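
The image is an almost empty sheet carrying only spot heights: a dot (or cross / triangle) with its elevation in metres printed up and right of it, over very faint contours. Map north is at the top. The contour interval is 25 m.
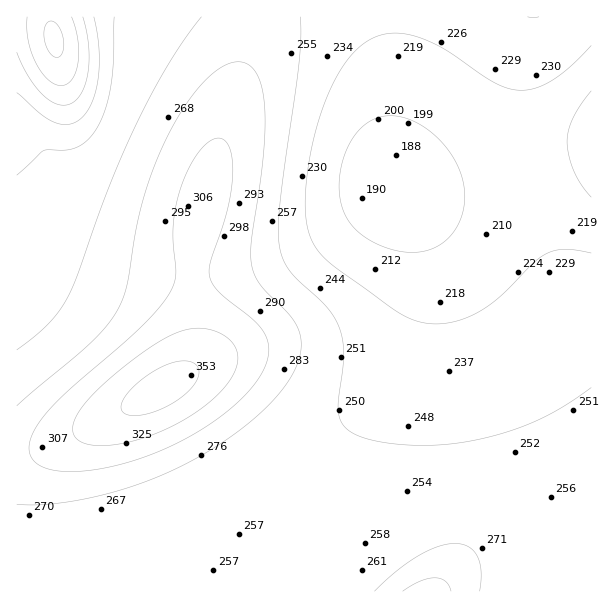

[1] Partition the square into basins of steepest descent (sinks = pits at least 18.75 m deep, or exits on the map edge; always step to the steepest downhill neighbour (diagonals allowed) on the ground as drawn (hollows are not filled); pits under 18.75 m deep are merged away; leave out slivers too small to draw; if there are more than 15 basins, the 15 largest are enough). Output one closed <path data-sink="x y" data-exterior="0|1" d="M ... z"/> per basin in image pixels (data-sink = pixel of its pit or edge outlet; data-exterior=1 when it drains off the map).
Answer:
<path data-sink="395 189" data-exterior="0" d="M530 16l-278 1 0 12-8 34-30 98-20 78-1 58 3 20 0 34-3 11-5 7-12 11-50 29-66 33-19 8-25 3 1 139 575-1 0-256-18-30-20-39-12-30-14-48-16-72 4-35 13-54z"/><path data-sink="54 39" data-exterior="0" d="M251 16l-235 1 1 435 12 0 16-4 81-39 50-29 16-15 4-14 0-34-3-20 1-58 20-78 30-98 8-34z"/><path data-sink="591 141" data-exterior="1" d="M591 16l-61 1-12 49-6 36 0 14 11 54 19 66 12 30 37 68z"/>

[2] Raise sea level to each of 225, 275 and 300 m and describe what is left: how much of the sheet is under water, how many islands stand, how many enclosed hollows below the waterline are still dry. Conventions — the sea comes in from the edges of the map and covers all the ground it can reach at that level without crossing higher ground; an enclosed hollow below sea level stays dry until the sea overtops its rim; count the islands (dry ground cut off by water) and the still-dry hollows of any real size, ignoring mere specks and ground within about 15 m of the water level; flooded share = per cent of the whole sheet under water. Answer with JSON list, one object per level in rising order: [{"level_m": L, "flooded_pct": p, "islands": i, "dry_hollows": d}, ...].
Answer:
[{"level_m": 225, "flooded_pct": 23, "islands": 0, "dry_hollows": 0}, {"level_m": 275, "flooded_pct": 80, "islands": 0, "dry_hollows": 0}, {"level_m": 300, "flooded_pct": 90, "islands": 1, "dry_hollows": 0}]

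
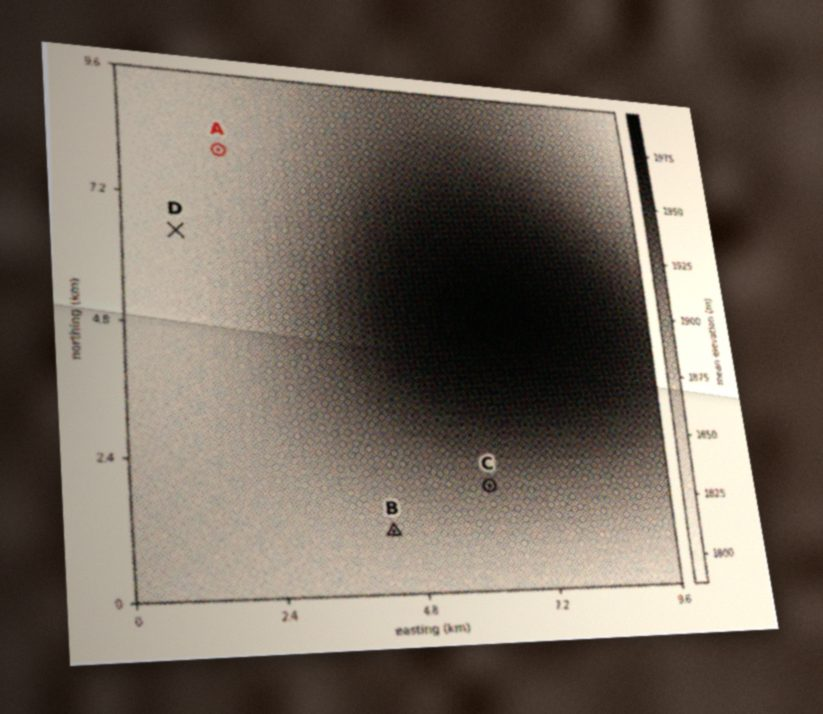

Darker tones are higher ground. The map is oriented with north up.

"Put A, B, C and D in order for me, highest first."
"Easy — C B A D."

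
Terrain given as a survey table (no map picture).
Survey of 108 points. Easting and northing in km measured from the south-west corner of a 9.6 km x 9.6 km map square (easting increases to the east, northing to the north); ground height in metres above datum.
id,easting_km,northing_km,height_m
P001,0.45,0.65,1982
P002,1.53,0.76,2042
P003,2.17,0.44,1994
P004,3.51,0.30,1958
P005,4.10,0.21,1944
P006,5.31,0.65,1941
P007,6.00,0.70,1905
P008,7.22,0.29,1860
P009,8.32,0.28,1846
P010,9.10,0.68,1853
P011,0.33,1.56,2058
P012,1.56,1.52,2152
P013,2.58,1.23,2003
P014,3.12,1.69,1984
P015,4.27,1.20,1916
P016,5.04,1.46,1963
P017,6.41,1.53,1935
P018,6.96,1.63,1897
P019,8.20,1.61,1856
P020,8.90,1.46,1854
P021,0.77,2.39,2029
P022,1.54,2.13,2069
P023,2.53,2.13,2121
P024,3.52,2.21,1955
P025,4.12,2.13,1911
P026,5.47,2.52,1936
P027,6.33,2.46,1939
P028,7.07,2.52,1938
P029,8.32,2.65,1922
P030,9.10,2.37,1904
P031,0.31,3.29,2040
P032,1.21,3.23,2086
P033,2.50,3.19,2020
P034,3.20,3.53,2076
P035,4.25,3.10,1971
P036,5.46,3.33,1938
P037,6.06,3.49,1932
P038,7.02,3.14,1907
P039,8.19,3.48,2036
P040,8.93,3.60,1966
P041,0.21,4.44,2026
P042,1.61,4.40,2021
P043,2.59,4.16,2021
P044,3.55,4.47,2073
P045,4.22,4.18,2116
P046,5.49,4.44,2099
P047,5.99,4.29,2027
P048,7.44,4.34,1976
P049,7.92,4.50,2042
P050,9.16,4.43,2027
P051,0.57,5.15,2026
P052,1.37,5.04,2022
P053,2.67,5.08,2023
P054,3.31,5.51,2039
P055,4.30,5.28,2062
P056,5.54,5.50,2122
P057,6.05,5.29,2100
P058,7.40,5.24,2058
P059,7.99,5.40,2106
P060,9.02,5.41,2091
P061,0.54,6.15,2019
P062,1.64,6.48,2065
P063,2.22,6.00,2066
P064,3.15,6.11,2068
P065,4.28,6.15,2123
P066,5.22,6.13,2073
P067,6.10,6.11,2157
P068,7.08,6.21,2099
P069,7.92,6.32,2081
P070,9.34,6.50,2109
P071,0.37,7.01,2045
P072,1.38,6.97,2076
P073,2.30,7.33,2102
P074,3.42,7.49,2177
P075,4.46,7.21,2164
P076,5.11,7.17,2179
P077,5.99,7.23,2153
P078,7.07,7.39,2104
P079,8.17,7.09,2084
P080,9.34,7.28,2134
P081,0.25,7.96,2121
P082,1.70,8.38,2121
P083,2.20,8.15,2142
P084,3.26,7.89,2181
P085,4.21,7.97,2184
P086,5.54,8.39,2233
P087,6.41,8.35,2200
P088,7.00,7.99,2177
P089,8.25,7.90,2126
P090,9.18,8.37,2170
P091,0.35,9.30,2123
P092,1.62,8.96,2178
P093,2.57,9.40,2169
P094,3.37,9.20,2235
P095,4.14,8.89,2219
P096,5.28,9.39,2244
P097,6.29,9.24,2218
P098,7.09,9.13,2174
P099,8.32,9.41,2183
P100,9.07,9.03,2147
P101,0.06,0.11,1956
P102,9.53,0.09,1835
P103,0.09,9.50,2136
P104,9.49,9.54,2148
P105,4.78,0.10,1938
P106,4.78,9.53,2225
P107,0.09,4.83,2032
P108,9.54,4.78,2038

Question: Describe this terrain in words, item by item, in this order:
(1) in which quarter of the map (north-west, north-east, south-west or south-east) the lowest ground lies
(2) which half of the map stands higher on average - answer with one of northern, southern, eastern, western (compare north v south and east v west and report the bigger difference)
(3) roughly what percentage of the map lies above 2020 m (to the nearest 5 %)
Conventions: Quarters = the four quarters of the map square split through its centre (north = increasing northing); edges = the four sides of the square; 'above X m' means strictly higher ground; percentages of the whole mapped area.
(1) Look to the south-east quarter for the lowest ground.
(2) The northern half stands higher on average than the southern half.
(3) About 65 % of the map lies above 2020 m.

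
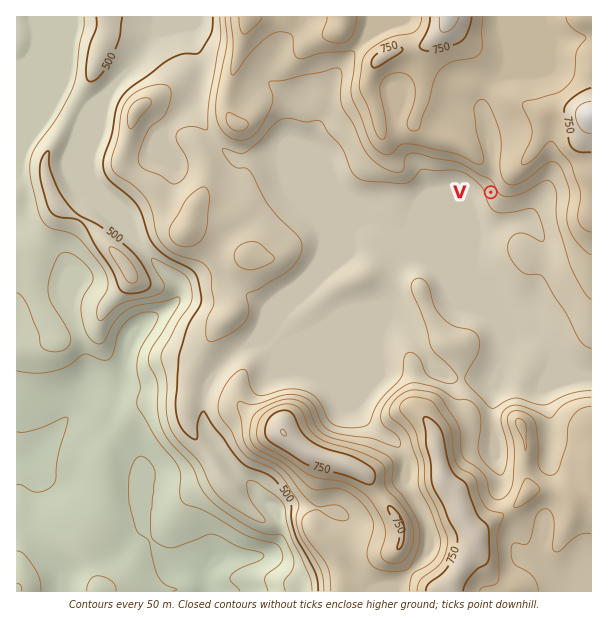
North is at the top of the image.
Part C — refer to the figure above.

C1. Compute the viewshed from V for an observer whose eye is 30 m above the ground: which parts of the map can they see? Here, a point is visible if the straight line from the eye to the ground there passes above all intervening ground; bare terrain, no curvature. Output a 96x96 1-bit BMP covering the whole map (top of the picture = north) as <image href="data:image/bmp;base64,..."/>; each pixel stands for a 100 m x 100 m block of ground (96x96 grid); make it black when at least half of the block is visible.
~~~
<image width="96" height="96" href="data:image/bmp;base64,Qk2+BAAAAAAAAD4AAAAoAAAAYAAAAGAAAAABAAEAAAAAAIAEAAATCwAAEwsAAAIAAAAAAAAA////AAAAAAAAAAAAAAAAAAAAAAAAAAAAAAAAAAAAAAAAAAAAAAAAAAAAAAAAAAAAAAAAAAAAAAAAAAAAAAAAAAAAAAAAAAAAAAAAAAAAAAAAAAAAAAAAAAAAAAAAAAAAAAAAAAAAAAAAAAAAAAAAAAAAAAAAAAAAAAAAAAAMAAAAAAAAAAAAAAAOAAAAAAAAAAAAAAAfAAAAAAAAAAAAAAAfgAAAAAAAAAAAAAAfwAAAAAAAAAAAAAA/4AAAAAAAAAAAAAA/8AwAAAAAAAAAAAA/4D8AAAAAAAAAAAB/wP8AAAAAAAAAAAD/wP4AAAAAAAAAMAH/gH4AAAAAAAAA8AH/gH4AAAAAAAAD8AP/AH4AAAAAAAA/4AP/AH8AAAAAAAD/4APxAH8AAAAAAAH/4APxAH8AAAAAAAP/4APhAH4AAAAAAAf/4AfxAH4AAAAAAA//4AfzAP8AAAAAAB/94A/3//8AAAAAAD/wIA////8AAAAAA//wGD////8AAAAAB//wD/////8AAAAIB//wD/////8AAAAMD//wA/////8AAAAOD//wAfwD/f8AAAAHD//4APAB/f4AAAAHj//8AHAB//wAAAADx//8AGAB//gAAAAB5//+AGAB//gAAAAA////AEAD//gAAAAA////AAAH//gAAAAAf///gAH///wAAAAAP///wAP///4AAAAAH+f/wAP///4AAAAAH/D/4Af///8AAAAAD/A/8Af//H8AAAAAD/gH8Af//H8AAAAAD/wB+A//+H8AAAAAH/8AfA//8H8AAAAAH/+AHA//8H8AAAAAAP/AHh//4P4AAAAAAP/gPz//4P4AAAAAAP//////4P4AAAAAAP//////4P8AAAAAAf//////+f4AAAAAA/////////4AAAAAA/////////4AAAAEA/////////4AAAAPAf////////4AAAAPwf////////4AAAAP//////////4AAAAH//////////4AAAAH////////wP4AAAAH////////gH4AAAAD////////gD8AAAAD////////gB8AAAAB////////wA8AAAAB///4f///wAcAAAAB//+AP///4AMAAAAA//AAP///wAAAAAAA/8AAAf//gAAAAAAB/4AAA//8AAAAAAAB/gAAB//4AAAAACAB5AAAB//gAAAAACADhAAAB/+AAAAAADACDgAAB/gAAAAAABgADgAABjAAAAAAABgADwAABAAAAAAAABgADgAAAAAAAAAAAAAAAAAAAAAAAAAAAAAAAAAAAAAAAAAAAAAAAAAAAAAAAAAAAAAAAAAAAAAAAAAAAAAAAAAAAAAAAAAAAAAAAAAAAAAAAAAAAAAAAAAAAAAAAAAAAAAAAAAAAAAAAAAAAAAAAAAAAAAAAAAAAAAAAAAAAAAAAAAAAAAAAAAAAAAAAAAAAAAAAAAAAAAAAAAAAAAAAAAAAAAAAAAAAAAAAAAAAAAAAAAAAAAAAAAAAAAAAAAAAAAAAAAAAAAAAAAAAAAAAAAAAAAAAAA="/>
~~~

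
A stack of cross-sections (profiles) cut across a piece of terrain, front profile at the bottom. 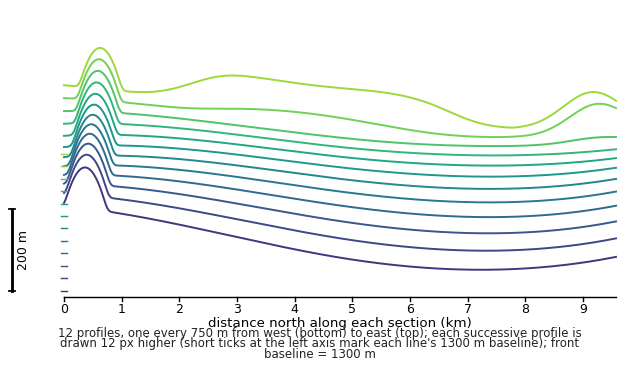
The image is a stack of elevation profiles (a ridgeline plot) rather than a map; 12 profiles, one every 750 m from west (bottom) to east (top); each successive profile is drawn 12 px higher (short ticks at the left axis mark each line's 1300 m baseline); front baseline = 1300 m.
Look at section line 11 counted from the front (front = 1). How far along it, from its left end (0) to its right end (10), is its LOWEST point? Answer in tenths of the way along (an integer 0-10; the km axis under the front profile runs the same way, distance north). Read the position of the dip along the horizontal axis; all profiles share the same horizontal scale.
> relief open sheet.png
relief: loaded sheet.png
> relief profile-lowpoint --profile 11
8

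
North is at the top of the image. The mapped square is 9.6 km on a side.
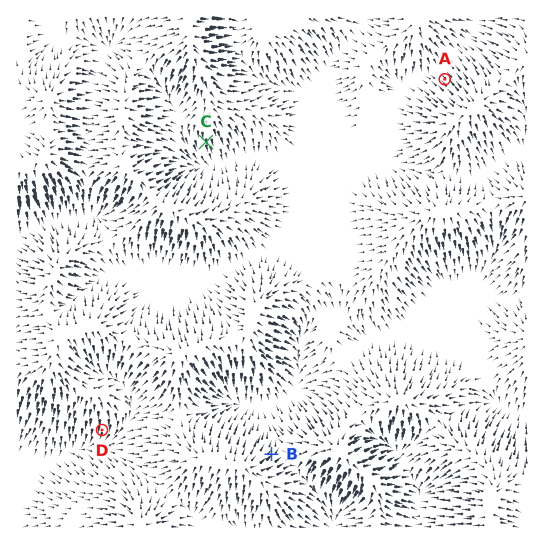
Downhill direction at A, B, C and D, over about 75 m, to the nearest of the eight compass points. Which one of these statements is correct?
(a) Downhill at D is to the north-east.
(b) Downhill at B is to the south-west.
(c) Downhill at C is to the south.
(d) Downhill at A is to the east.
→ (c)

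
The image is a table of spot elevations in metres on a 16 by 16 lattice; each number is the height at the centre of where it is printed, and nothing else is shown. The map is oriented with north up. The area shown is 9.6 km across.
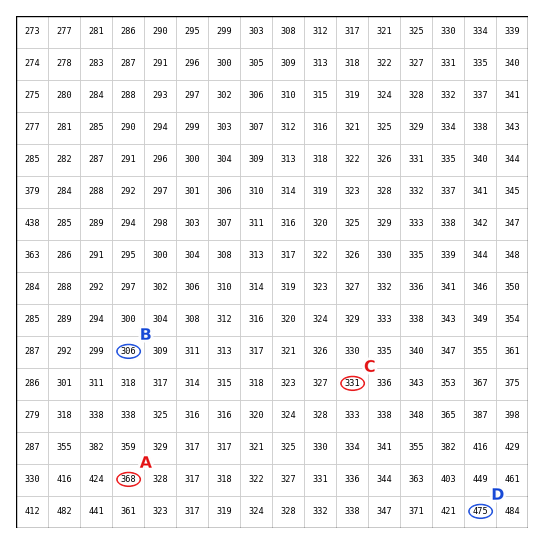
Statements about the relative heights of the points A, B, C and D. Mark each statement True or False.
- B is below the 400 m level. True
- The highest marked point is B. False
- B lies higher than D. False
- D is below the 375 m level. False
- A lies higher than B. True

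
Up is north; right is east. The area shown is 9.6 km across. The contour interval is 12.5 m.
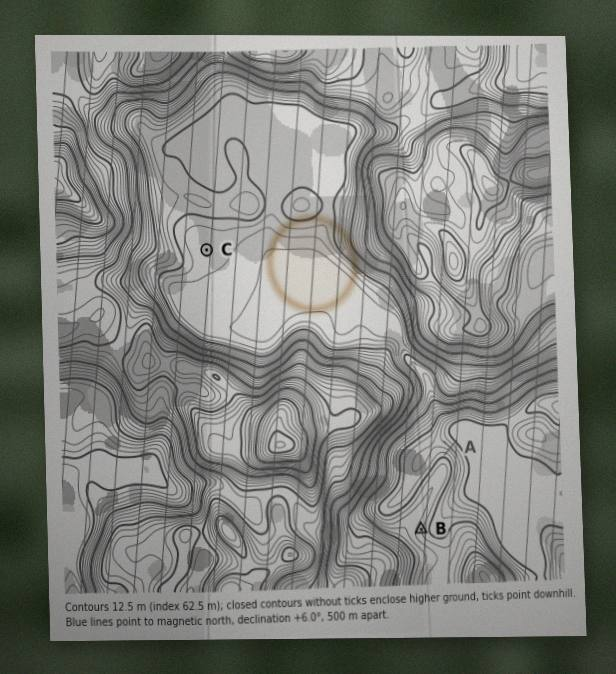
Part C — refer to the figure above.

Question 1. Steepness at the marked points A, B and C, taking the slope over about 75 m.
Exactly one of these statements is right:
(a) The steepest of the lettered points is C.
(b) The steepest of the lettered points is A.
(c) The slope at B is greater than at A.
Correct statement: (b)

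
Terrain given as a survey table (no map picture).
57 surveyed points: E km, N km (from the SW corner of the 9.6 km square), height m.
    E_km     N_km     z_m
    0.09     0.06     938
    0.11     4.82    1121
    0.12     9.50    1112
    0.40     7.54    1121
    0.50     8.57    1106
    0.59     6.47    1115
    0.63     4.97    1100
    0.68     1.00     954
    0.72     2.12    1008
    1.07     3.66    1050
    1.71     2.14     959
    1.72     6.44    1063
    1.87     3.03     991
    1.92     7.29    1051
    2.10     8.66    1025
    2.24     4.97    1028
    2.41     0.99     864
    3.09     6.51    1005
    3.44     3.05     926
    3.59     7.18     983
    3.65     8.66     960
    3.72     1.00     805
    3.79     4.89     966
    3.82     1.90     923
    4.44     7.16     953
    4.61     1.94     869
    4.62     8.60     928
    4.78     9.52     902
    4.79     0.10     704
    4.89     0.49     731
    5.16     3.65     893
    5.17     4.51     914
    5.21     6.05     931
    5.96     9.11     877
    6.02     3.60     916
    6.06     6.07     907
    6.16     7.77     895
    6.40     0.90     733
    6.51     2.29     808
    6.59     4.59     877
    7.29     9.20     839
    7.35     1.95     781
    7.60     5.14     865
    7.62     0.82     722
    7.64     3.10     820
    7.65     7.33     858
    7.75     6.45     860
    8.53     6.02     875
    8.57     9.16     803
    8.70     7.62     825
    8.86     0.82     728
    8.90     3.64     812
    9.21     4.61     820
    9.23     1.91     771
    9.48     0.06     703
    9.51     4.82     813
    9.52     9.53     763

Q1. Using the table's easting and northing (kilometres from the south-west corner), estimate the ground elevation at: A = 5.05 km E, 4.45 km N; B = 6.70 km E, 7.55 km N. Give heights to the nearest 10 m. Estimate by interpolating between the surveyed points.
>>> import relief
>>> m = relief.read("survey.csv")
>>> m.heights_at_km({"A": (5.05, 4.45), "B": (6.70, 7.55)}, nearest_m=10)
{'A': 920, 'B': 880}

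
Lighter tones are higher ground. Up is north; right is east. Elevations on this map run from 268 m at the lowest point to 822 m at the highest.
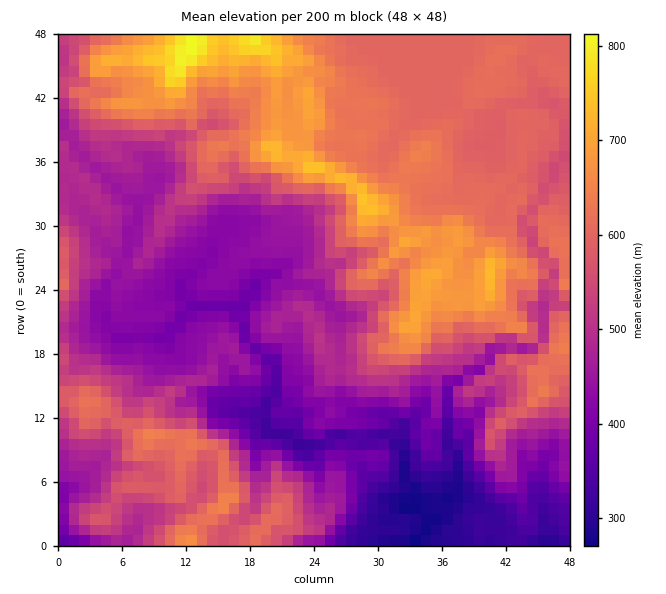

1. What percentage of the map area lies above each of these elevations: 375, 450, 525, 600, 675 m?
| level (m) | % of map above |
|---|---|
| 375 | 90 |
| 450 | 72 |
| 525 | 52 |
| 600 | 32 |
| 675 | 9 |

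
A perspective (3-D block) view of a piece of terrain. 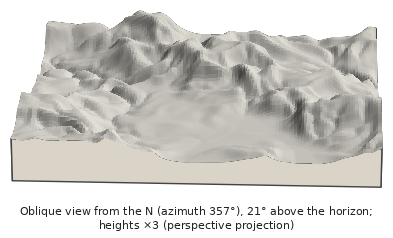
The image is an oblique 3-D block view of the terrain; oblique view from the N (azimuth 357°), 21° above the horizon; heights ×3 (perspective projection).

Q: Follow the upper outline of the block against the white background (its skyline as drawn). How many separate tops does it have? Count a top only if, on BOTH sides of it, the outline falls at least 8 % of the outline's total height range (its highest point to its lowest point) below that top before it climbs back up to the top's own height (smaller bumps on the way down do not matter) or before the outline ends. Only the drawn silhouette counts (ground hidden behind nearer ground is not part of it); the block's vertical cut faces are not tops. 2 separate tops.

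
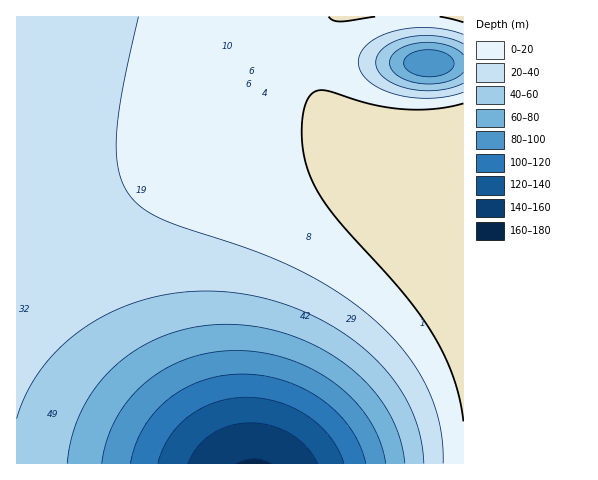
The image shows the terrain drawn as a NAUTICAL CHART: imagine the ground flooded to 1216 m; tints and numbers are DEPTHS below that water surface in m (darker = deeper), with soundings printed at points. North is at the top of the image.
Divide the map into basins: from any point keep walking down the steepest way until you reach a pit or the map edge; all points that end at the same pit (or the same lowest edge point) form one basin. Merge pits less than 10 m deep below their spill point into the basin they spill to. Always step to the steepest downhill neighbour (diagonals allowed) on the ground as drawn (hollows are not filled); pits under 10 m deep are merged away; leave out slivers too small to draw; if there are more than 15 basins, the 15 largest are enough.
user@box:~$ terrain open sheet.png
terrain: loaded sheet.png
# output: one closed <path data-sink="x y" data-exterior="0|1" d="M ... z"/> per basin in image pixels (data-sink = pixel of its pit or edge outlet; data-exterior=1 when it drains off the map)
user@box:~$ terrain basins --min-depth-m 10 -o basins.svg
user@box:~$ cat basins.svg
<path data-sink="255 463" data-exterior="1" d="M330 16l-314 1 1 447 447-1 0-302-61-14-38-13-26-15-17-16-11-19-3-21 6-24z"/><path data-sink="430 63" data-exterior="0" d="M463 16l-131 0-17 20-6 17 0 23 6 16 19 23 31 19 38 13 60 14z"/>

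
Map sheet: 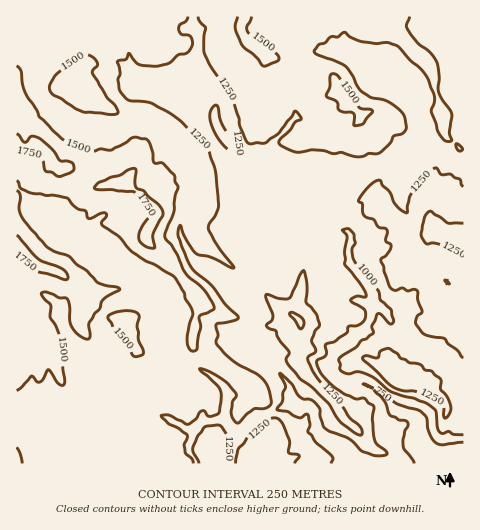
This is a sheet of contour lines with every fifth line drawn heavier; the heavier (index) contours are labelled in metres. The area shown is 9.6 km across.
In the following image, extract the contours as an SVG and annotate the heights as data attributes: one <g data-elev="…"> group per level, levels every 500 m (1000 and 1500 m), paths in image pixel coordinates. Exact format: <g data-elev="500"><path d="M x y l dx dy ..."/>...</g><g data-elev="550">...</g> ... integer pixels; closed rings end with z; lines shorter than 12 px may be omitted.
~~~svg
<g data-elev="1000"><path d="M331 463l2-4-1-3-16-13-8-11 2-7-2-11-9 4-12-7-10-1 5-8 1-9 2-5-5-15 12 11 7 12 5 3 8 1 6 6 2 4 1 8 4 10 24 11 14 13 13 4 11-2-2-3-8-7-2-4-3-21 2-13-10-8-9 1-11-5-9-6-13-13-5-12 1-3 8-5 0-11 9-3 12-8 1-6 12-2 5-7-1-9-14-9 6-4 8 1 2-2-6-12-15-19 0-13 2-14-5-7 3-1 4 0 5 6 1 8-3 7 2 10 24 31 2 9 11 9 3 12-2 3-2 0-9-10-4 0-5 12 1 6 0 2-6 5-5 1-6 7-17 11 1 12 8 4 9-2 10 2 8 4 16 14 35 11 10 8 1 16 3 5 4 1 4-2 5 3 10 1"/></g><g data-elev="1500"><path d="M22 463l-2-10-3-6"/><path d="M17 390l4-2 11-12 6 6 3-1 7-11 11 14 3 1 3-2-6-48-3-9-6-8 1-13-7-6-3-6 6-1 12 6 8 0 3 8 0 14 1 6 7 9 10 4 2-3-1-13 6-10 4-4 3-8 5-4 13-7-3-3-19-4-11-12-10-6-8-9-15-5-8-5-24-29-3-8 1-14-3-4"/><path d="M134 356l7-1 3-2-6-14-1-13 2-11-3-3-9-1-10 1-7 3-2 1 0 3 6 11 6 8 9 6z"/><path d="M299 328l2 1 3-3-1-7-9-6-4 0 0 2 5 5z"/><path d="M448 284l1 0-4-4z"/><path d="M17 181l2 1 1 6 9 5 17 2 8 0 14 3 9 11 8 2 4 8 12-6 4 0 1 3-4 6 0 3 16 11 15 16 41 25 10 15 1 7 7 12 1 4-6 20 0 8 3 7 3 1 3-1 5-23-2-11 15-7 0-2-10-17-18-17-9-18-12-18 0-5 9-21 1-15 3-8-3-7-1-6-12-12-8-1-3-16-5-7-13-2-22 13-10-1-7 2-26-7-29-27-2-7-12-18-3-8-1-13-4-5"/><path d="M354 125l9-1 10-13-3-2-11-1-3-7-8-7-9-17-4-3-3 0-2 3 0 11-4 8 11 6 3 9 14 2 1 4z"/><path d="M103 113l10 2 5-3-3-7-8-8-14-23 0-4 4-4-1-5-6-5-7-1-27 20-6 9 0 6 3 5 24 14 7 3z"/><path d="M237 17l-2 12 8 18 11 8 9 11 3 0 12-5 1-4-2-3-29-22-1-5 4-10"/></g>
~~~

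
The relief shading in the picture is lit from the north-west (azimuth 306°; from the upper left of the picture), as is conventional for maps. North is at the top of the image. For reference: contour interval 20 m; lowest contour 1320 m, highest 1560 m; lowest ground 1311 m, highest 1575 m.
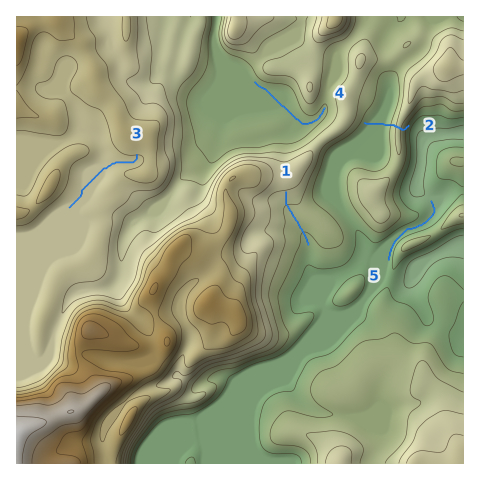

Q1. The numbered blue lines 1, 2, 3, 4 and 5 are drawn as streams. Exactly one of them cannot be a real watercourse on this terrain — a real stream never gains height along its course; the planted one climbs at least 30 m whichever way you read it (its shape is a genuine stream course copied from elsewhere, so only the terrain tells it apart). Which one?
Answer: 2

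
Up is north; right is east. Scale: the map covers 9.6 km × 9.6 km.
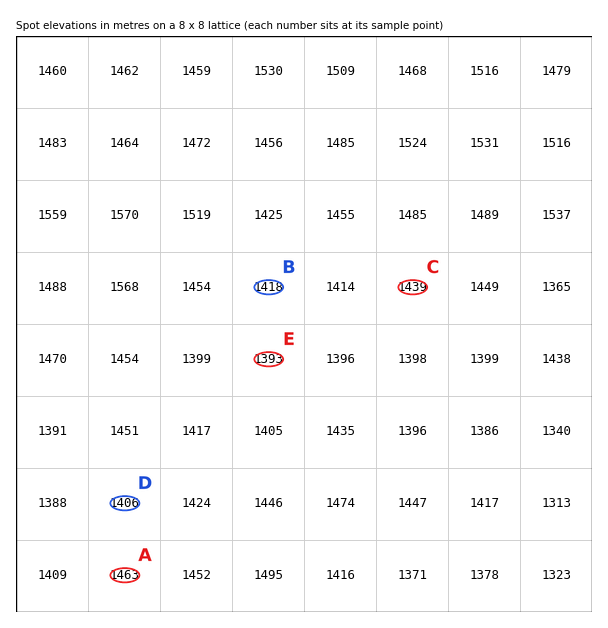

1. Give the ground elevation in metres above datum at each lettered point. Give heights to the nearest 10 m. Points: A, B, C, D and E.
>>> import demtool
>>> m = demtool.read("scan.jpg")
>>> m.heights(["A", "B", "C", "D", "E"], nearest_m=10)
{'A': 1460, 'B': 1420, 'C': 1440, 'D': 1410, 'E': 1390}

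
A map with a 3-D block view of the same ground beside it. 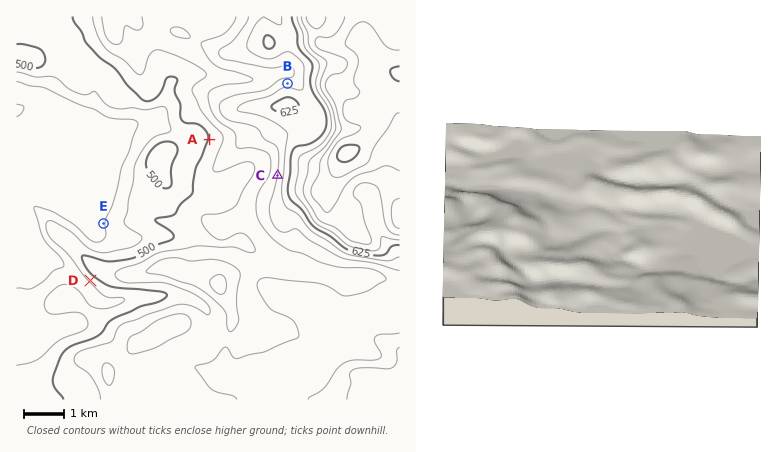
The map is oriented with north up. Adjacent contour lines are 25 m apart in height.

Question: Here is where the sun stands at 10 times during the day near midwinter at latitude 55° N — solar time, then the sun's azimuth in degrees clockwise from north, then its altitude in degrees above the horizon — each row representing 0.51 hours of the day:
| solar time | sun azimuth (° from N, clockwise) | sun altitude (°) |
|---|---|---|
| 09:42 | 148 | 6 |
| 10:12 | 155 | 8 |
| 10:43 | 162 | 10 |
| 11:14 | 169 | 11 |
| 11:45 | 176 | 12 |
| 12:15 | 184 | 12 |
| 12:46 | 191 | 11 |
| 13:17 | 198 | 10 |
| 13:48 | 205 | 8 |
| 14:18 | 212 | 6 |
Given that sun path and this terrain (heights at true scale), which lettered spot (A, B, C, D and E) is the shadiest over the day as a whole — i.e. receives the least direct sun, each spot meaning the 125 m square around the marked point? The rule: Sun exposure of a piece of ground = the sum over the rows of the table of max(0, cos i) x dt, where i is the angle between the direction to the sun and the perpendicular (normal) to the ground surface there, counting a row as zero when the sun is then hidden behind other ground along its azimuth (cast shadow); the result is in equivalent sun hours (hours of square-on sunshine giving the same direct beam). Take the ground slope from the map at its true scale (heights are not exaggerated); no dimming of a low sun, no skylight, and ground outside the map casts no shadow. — B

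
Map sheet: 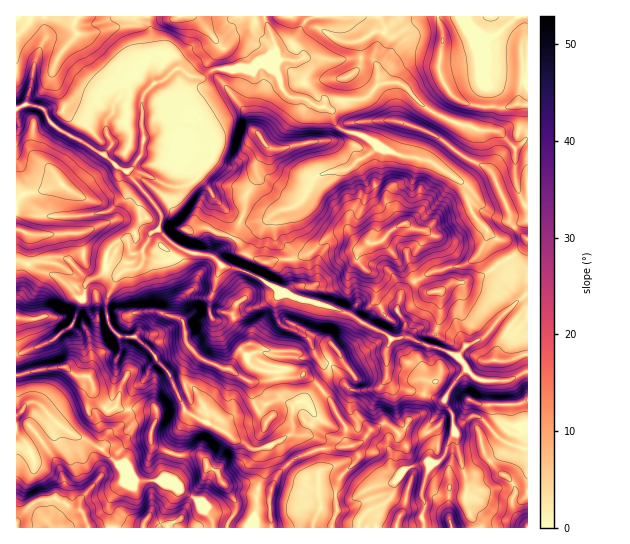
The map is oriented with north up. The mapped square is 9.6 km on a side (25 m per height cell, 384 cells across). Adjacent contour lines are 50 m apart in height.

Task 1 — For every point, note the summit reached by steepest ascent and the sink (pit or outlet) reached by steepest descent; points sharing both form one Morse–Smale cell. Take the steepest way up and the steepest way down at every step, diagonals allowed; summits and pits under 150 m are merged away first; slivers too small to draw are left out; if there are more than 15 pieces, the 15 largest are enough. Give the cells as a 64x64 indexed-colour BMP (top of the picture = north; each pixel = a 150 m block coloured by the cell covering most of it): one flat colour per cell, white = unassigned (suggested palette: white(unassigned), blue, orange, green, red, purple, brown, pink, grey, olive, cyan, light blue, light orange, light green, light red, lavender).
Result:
<image width="64" height="64" href="data:image/bmp;base64,Qk12CAAAAAAAAHYAAAAoAAAAQAAAAEAAAAABAAQAAAAAAAAIAAATCwAAEwsAABAAAAAAAAAA////ALR3HwAOf/8ALKAsACgn1gC9Z5QAS1aMAMJ34wB/f38AIr28AM++FwDox64AeLv/AIrfmACWmP8A1bDFAMzMzMzHd3d33Xd3d3YREREREREREREREREbu7u4iIiIfMzMzHd3d3d3d3d3ZmERERERERERERERERu7u7iIiIh3zMzHd3d3d3d3d3ZmYRERERERERERERERG7u7uIiIiHd3x3d3d3d3d3d3dmZhEREREREREREREREbu7uIiIiId3d3d3d3d3d3d3ZmZmERERERERERERERERu7u4iIiIh3d3d3d3d3d3d2ZmZmERERERERERERERERG7u7iIiIiHd3d3d3d3dmZmZmZmEREREREREREREREREbu7uIiIiId3d3d3d3dmZmZmZmERERERERERERERERERG7u4iIiIh3d3d3d3dmZmZmZmYRERERERERERERERERERu7iIiIiHd3d3d3dmZmZmEREREREREREREREREREREREbiIiIiId3d3d3dmZmZhERERERERERERERERERERERERuIiIiIhmZ3d3ZmZmZmEREREREREREREREREREREREREYiIiIiGZmd2ZmZmZmYRERERERERERERERERERERERERiIiIiIZmZmZmZmZmZhERERERERERERERERERERERERGIiIiIhmZmZmZmZmZmERERERERERERERERERERERERGIiIiIiGZmZmZmYREREREREREREREREREREREREREREYiIiIiIZmZmZmYRERERERERERERERERERERERERERERiIiIiIhmZmZmZhERERERERERERERERERERERERERERGIiIiIiGZmZmZhERERERERERERERERERERERERERERERiIIiKIEWZmYREREREREREREREREREREREREREREREREYIiIiIRERERERERERERERERERERERERERERERERERERIiIiIhERERERERERERERERERERERERERERERERERERIiIiIiqhERERERERERERERERERERERERERERERERESIiIiIiKqqqERERERERERERERERERERERERERERERIiIiIiIiIqqqqhERERERERERERERERERERERERERIiIiIiIiIiIiqqqqoRERERERERERERERERERERERESIiIiIiIiIiIiKqqqqhEREREREREREREREREREREREiIiIiIiIiIiIiIqqqqqoRERERERERERERERERERERIiIiIiIiIiIiIiIiqqqqqhERERERERERERERERERIiIiIiIiIiIiIiIiIiKqqqqhEREREREREREREREREiIiIiIiIiIiIiIiIiIiIqqqqhEREREREREREREREREiIiIiIiIiIiIiIiIiIiIiqqqhERERERERERERERERIiIiIiIiIiIiIiIiIiIiIiKqEREREREREREREREREiIiIiIiIiIiIiIiIiIiIiIiIhERERERERERERERERIiIiIiIiIiIiIiIiIiIiIiIiIiEREREREREREREREiIiIiIiIiIiIiIiIiIiIiIiIiIiIRERERERERERERIiIiIiIiIiIiIiIiIiIiIiIiIiIiIhERERERERERERIiIiIiIiIiIiIiIiIiIiIiIiIiIiIiERERERERERERIiIiIiIiIiIiIiIiIiIiIiIiIiIiIiIREREREREREREiIiIiIiMyIiIiIiIiIiIiIiIiIiIiIhERERERERERESIiIiIjMzMyIiIiIiIiIiIiIiIiIiIiERERERERERESIiIiIjMzMzMyIiIiIiIiIiIiIiIiIiIRERERERERESIiIiIjMzMzMzMiIiIiIiIiIiIiIiIiIhERERERERERIiIiIjMzMzMzMzIiIiIiIiIiIiIiIiIiERERERERERIiMzMjMzMzMzMzMiIiIiIiIiIiIiIiIiIRERERERERIzMzMzMzMzMzMzMzMiIiIiIiIiIiIiIiIhERERERERETMzMzMzMzMzMzMzMzMyIiIiIiIiIiIiIiEREREREREREzMzMzMzMzMzMzMzMzMyIiIiIiIiIiIiIREREREUQRETMzMzMzMzMzMzMzMzMzMiIiIiIiIiIiIhERERFERBERMzMzMzMzMzMzMzMzMzMiIiIiIiIiIiVVERERRERBEREzMzMzMzMzMzMzMzMzIiIiIiIiIiIiVVURERREREERETMzMzMzMzMzMzMzMyIiIiIiIiIiVVVVVRERRERERBERMzMzMzMzMzMzMzMzIiIiIiIiJVVVVVVVERREREREEREzMzMzMzMzMzMzMzIiIiIiIiVVVVVVVVVERERERERBETMzMzMzMzMzMzOZmSIiIiIiVVVVVVVVVUREREREREREMzMzMzMzMzMzmZmZmZmSIiVVVVVVVVVVRERERERERERDMzMzMzMzMzmZmZmZmZUiVVVVVVVVVVVERERERERERERDM0QzMzMzOZmZmZmZlVVVVVVVVVVVVUREREREREREREREREREQzOZmZmZmZmVVVVVVVVVVVVVRERERERERERERERERERESZmZmZmZmZVVVVVVVVVVVVVEREREREREREREREREREREmZmZmZmZlVVVVVVVVVVVVURERERERERERERERERERESZmZmZmZmVVVVVVVVVVVVVRERERERERERERERERERERJmZmZmZmZlVVVVVVVVVVVVEREREREREREREREREREREmZmZmZmZmVVVVVVVVVVVVUREREREREREREREREREREmZmZmZmZmZVVVVVVVVVVVV"/>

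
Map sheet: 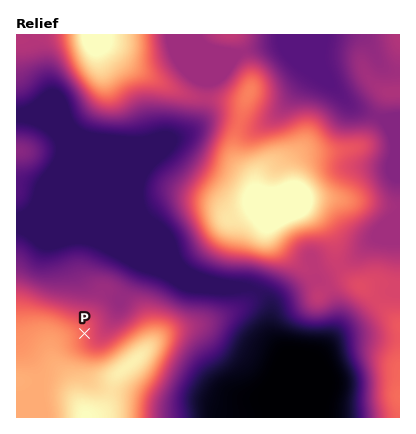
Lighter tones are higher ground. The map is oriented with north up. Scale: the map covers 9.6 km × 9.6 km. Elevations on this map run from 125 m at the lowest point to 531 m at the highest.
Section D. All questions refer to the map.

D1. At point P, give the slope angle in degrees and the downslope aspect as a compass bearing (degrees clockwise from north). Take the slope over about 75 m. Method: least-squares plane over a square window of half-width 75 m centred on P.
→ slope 6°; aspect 83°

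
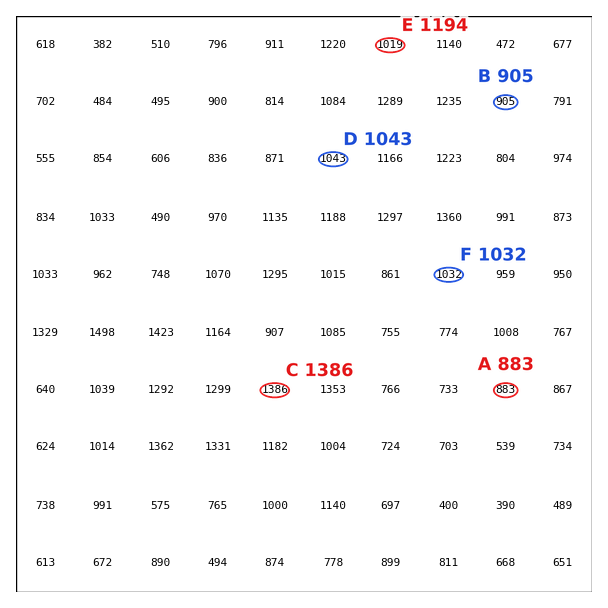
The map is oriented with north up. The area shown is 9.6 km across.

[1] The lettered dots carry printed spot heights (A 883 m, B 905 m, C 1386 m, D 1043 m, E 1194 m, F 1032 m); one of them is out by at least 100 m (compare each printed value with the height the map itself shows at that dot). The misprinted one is E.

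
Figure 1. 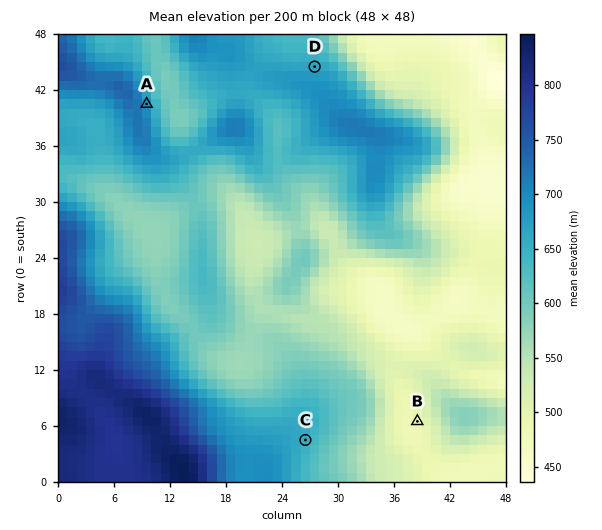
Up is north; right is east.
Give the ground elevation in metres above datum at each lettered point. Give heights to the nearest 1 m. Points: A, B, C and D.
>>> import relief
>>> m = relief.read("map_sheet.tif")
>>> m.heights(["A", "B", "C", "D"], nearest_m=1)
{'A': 689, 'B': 487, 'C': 653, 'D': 667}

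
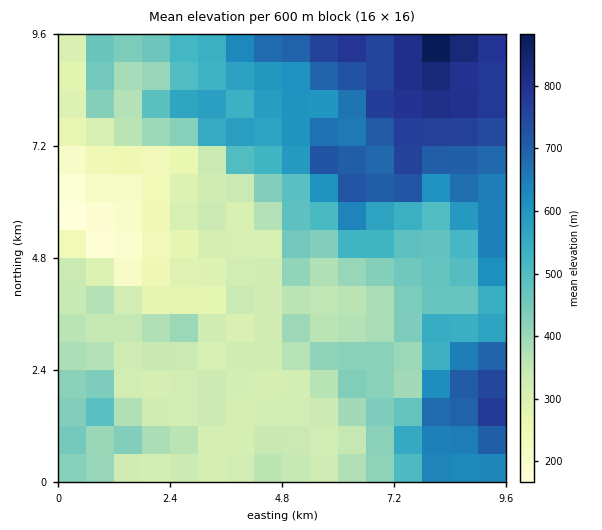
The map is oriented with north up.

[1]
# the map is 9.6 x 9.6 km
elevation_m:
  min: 150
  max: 910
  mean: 470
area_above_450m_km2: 42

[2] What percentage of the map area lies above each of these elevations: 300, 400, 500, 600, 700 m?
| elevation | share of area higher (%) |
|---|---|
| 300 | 87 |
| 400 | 54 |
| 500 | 37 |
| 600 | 25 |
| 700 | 14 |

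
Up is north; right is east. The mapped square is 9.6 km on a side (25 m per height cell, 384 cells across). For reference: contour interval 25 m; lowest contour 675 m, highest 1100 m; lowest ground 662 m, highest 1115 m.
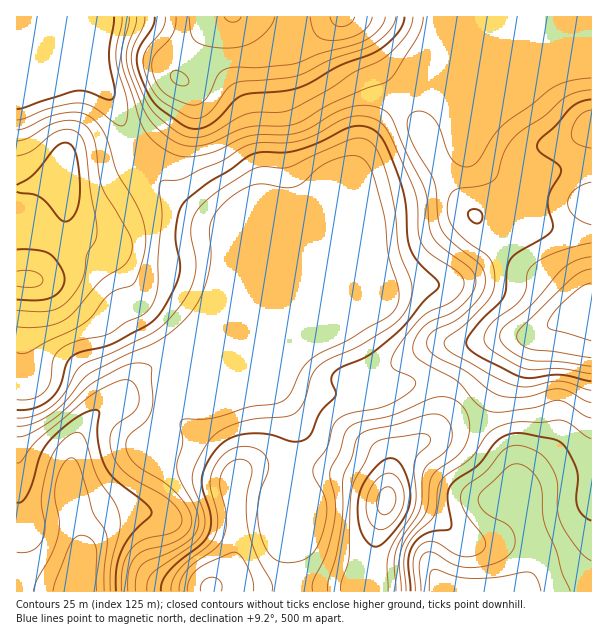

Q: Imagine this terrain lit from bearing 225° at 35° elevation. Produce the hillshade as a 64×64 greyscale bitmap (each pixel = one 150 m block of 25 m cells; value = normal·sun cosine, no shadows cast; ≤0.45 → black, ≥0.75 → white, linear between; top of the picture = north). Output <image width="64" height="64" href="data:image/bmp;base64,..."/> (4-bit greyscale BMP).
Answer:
<image width="64" height="64" href="data:image/bmp;base64,Qk12CAAAAAAAAHYAAAAoAAAAQAAAAEAAAAABAAQAAAAAAAAIAAATCwAAEwsAABAAAAAAAAAAAAAAABEREQAiIiIAMzMzAERERABVVVUAZmZmAHd3dwCIiIgAmZmZAKqqqgC7u7sAzMzMAN3d3QDu7u4A////AGZVVmebzLqYmZh2VVQzRWZ4mYdmQQABVmd3d3ZniIiIZlVVZ5vMuYeIiGVVRDNFVniIh3ZAAAFXiZiId3iIiIh2ZVVnm7uoZmZmVERDIjRFZ4iHdkAAA3q7qZiHeIiIiHdlRWeauoZUREREREMhI0VniIh3QQAFm7uYh3d3iJmIh2VEZ5qpdUMzM0RVQxEkVWeJmYdSADe8uYZmZmaJmYh3ZERomql1QzNEVndTEkZmZ5mZmXQSWKuXVUVVVomZmHZURWiamHZERGeJmGMTVmZ3mqqqhjNYmXVDNEVXiamYZUM1aJmYdlVWiru5YyNmZmeaq7qXQ0Z2UyI0RWeJqYhlMzVomZiHd3m83cljJGZmZ5u7u5dCI0QyIzRVZ4mZiGUzNWiJmIiIm83tyWM0ZmZoq7u6hjEBIiIzRWZniZiIZTNFeJmZmaq83d25ZDRmZnm7uql1EAASM0VmZmeJmIdlM0V5mqqru7zMy6hkRWZmirupmGMAACNFZmZmaJmYh1QzRomqu7u6qqqql2REVmeZqpiHUgACRWd3ZmZ5mZiHVDNGiau7uqmZiZmHVERVZ4iIh3ZTECRnd3ZmZ4mZmIhVRFaKu7upiHd4iHZDM0Vmd3d4h1QjRnd3ZlVomZmYiGVEVoq7qph3d3d3ZTMjRVZmeIiHZERWZmZVVniamZmIdmVniqqph3Z3d3dkMzNEVWeIiHZURVZVVFVWiaqZmZmIdmeJqYdmZnd3ZlQzM0RVZ4iHVDNEVURERWeJqpmZmamHd4mYdmZnd2ZlREMzNEZ3h2UzIzREQzNGeJmpmJmqqpd2eIdlVnd3ZURERDM0Vnd2VDIzNERDNFeImZmImqqqh2Znd2ZniHZUREREMzRXd2VUREREREM0aJmZmYiaupiGVVZ3d4mYdURFVVVERWd3dmZVVVVVREaJmZmZiau7h2VERneImZhkRWZmZVVWeIh3d3d3ZmZmaJqqqqmavMx2ZDNGeIiZl1VmZmZmZmd4iHd3d3d3iIiau7q7uqvN3GZUM1Z4iJmGZmZmZmZmZ3d3ZmZneIiZqrvLu8y7u83cdlRFZ4iIiIdmZmZmZmZmdmVURVZ3iaq7vMu8zMu7zMt3ZmZ4mYiIh3ZmZmZmZmZmVUREVWeJqru7u7vMuqqqqnd3d4mZiIiHd2ZmZmZmZmZlRERVVniZmYmZqrqpmZmYiIiIiIiHiId3ZmZmZmZmZmZVVVVVZ3dmZniJiIiIiIeIiIh3d3d4d2ZmZmZmZmZmZmZlVUVmZkRFZ3dmZ3d3d5mZh2ZmZnd2ZmZmZmZmZmZmZmZVVWdlQ0VmZVVWZ3d3qpmHZmZnd2VVVVZmZmZmZmZmZmZneHVERWZmVWZmZneqmHZVZmd3VEVVVWZmZmZmZmZmZniZhlVWZ3d3dmZmZpmHZVVmd3ZURVREVmZmZmZmZmZmeZmHZneImYh3dmZmd2VERVZ3dURFRERWZmZmZmZmZmaJqpiImaqqmId2ZlVVRDNFZndlRERENFZmZmZmZmZmZ4qqqZmru7qYd2ZlVERDNEVndlREREM0RWZmZmZmZmZnmqqqq7zMuYdmZlVERERFVWZlRDREMzRFZmZmZmZmZmeau6q7zMuodlVVVENVVVZmZlRDM0MzNEVmZmZmZmZmZ5qrq7vMuodlVVVVRFVmZmZlVDMzMzNEVVZmZmZmZmZnmqqqu8uodlVmZmZmZmd3ZVVDMzNDNEVVVmZmZmZmZmiaqqq7updlVmZ3eIh3eIdlRDMzREREVVVmZmZmZmZmeKqqqrupdlVWd4iZmXeIh1QzMzRERFVmZmZmZ3dmZmZ5qqqqupdlVVZ3iZmYd4iHUyIzRERFZmZmZ3eIh3ZmZnmqqqupdlRFVneIiHd3iIZCIjNERVZ3Z3d3iZmHdmZniaqru6hlRFVmd3d3ZWZ4djESNERVZ3d3d3eJmYdmZmeZqrvLp1RFVmd3d3ZVVnd1MRI0RVZ4d3d3d4iYh2Z3eJqrzMuWVFZnd3d3dmZVZ2UhEjRFZ4iIiId3iJiHd3iJmrvMynVEVnd3eIiHd0VmZCESNFZ4mqmZh3eJmZiIiIiavNy5ZUVnd3d4iIiIRWZUIRI0V5qruqmIiJqqqZiIiJrN3KdURWd3d3d3iJk0VUMRESRoq7zLqYiJq7upmIiJq83LlkRWZndmZmd4iTREMhABJHm8zMuYd4mqqpmIeImrzLl1RFZmZmZVVniIMzMhAAEli83dy5dneJmZiHd4iau7qGRFZmZmZVVWd3ZEMiERATat7t3KhmZ3iIiHd3iZqqmGVEZmZmZmVWZmVERDMyISWM7/3Ll2VWeIiId3eImZmHZVZmZmZmZmZmVDZVREMzR77/7Ll2VWeJmYiHd3d4iHZmZmZmZmZmZmVDJmZlVERp3//bh2VVaJmZmYh3d3d3ZmZmZmZmZmZmZUM2ZmZlVnvv/rh1VVZ4mZmZiHd3d3dmZmZmZmZmZmZlVUZmZmZmjO/sl2VVZ4iYiIiIeIiIh2ZmZmZmZmZmZmZmZmZmZmeb3bl2Zmd4iIh3h3eImZmHZmZmZmZmZmZmZmZmZmZmZ4q7mGZneIiId3d3d4mqmYdmVmZmZmZmZmZmZmZmZmZmiqqHZ3iIiIh3ZmZ4mamYdmVVVmZmZmZmZmZmZmZmZmZ5qpiIiYiIh3ZmZniZmHZlVERWZmZmZmZmZmZ2ZmZmZnmqqZmZmIh3ZmZmeJmYZlVDM0ZmZmZmZmZmZ3"/>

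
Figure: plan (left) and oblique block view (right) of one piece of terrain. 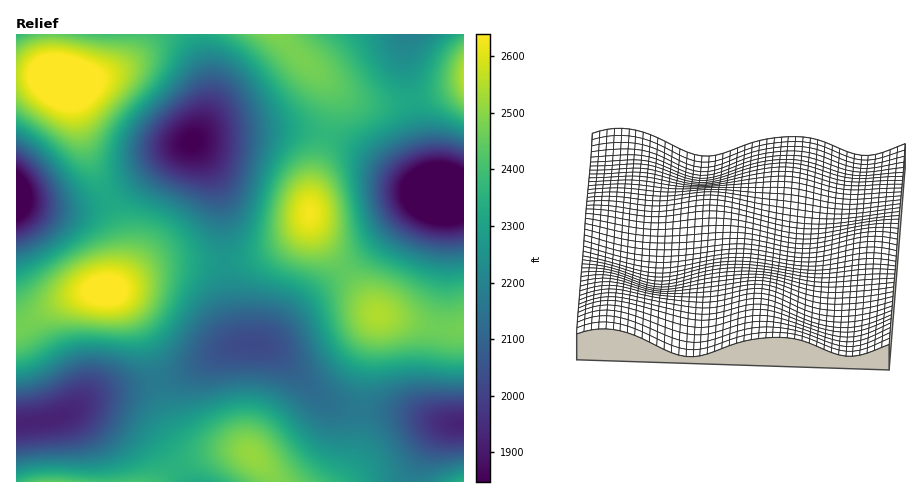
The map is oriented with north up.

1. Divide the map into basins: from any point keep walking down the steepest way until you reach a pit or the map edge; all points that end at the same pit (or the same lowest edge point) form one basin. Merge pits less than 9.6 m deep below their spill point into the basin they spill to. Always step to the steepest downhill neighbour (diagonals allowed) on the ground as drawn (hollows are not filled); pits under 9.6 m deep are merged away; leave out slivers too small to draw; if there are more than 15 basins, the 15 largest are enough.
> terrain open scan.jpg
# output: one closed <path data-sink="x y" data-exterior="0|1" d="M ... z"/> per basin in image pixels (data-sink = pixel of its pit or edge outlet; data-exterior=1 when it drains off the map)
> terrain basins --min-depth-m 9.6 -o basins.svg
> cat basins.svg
<path data-sink="192 142" data-exterior="0" d="M278 34l-145 0-3 16-6 10-7 8-26 12-11 2-16-1 6 6 3 8 11 47 7 21 24 51 6 19 0 31-3 12-8 14 9-3 19-11 27-12 64-1 31-7 28-16 18-18 4-8 5-41 16-57 1-22-4-10z"/><path data-sink="253 344" data-exterior="0" d="M309 215l-5 11-11 11-15 11-18 8-31 7-64 1-27 12-19 11-11 3 9 4 10 10 16 29 22 77 13 25 9 9 13 5 36 0 12 3 20 19 5 11 67 0 8-11 10-25 6-72 6-30 8-27-12-19-42-53-12-20z"/><path data-sink="441 193" data-exterior="0" d="M326 80l-2 0 8 14 0 15-21 83-1 26 6 14 62 83 66 14 19-1 1-242-59 16-38 1-23-8z"/><path data-sink="53 418" data-exterior="0" d="M110 291l-21 1-19 6-54 29 1 155 144 0 15-13 14-8 25-8 22-3-37-1-13-5-9-9-13-25-22-77-16-29-10-10z"/><path data-sink="17 196" data-exterior="1" d="M48 76l-32 1 1 250 53-29 19-6 20-2 9-14 4-19 0-18-3-15-28-61-20-74-5-7z"/><path data-sink="463 423" data-exterior="1" d="M382 315l-4 0-2 3-9 36-6 39-4 59-9 19-8 10 123 1 1-153-20 0z"/><path data-sink="412 35" data-exterior="1" d="M463 34l-185 1 28 28 38 32 23 8 31 0 33-7 33-11z"/><path data-sink="17 35" data-exterior="1" d="M52 34l-36 1 1 41 41 2-5-11z"/>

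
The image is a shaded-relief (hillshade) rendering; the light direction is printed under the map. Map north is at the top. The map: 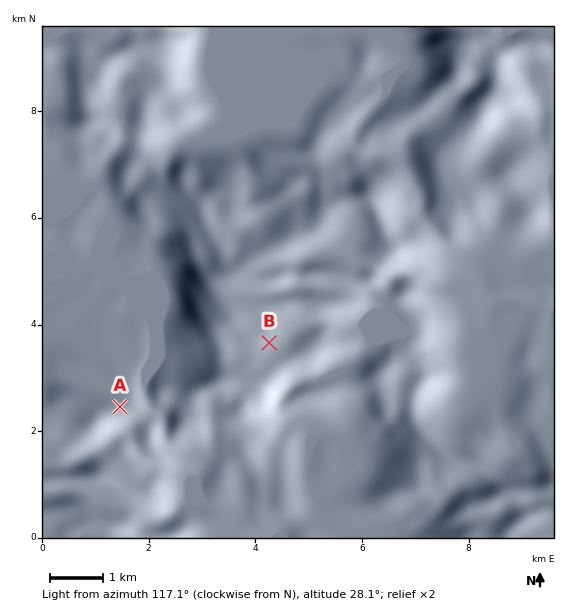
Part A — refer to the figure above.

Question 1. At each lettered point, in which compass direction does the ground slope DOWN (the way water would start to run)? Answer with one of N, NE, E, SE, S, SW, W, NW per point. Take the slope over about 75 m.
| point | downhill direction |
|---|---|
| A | NE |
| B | SE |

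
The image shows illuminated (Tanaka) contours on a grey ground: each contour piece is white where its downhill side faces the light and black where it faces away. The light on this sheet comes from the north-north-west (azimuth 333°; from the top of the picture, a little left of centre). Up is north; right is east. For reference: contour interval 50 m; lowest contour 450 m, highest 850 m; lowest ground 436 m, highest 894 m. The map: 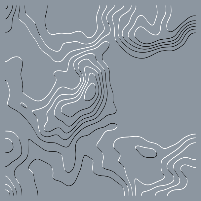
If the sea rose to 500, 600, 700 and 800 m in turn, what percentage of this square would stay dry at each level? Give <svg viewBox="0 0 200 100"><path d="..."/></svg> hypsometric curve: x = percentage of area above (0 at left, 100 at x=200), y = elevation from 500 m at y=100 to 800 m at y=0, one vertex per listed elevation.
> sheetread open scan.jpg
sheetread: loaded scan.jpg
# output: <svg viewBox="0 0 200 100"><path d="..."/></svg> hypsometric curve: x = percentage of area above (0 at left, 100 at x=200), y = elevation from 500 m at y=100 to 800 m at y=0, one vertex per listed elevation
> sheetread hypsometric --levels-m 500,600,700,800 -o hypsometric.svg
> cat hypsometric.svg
<svg viewBox="0 0 200 100"><path d="M174 100l-94-33-46-34-22-33"/></svg>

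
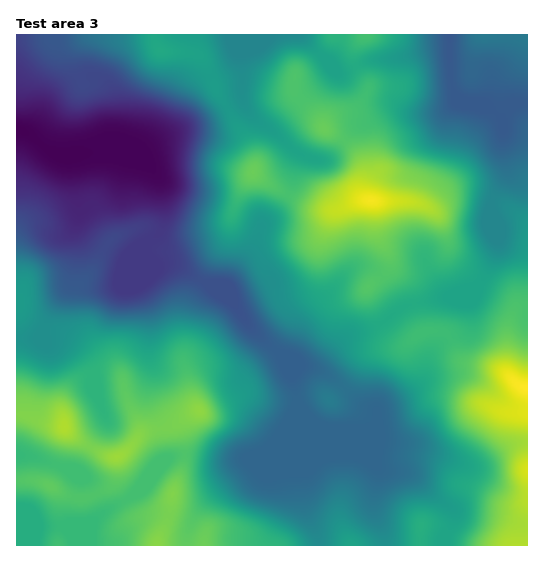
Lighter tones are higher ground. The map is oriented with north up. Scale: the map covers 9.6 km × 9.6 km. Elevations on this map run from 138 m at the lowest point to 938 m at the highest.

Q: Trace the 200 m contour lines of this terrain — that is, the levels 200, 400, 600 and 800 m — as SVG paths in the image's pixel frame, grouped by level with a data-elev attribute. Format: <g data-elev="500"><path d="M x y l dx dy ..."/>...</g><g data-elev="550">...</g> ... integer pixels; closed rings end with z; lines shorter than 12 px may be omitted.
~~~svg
<g data-elev="200"><path d="M17 104l26-1 6 2 13 12 9 3 11-1 20-6 12-1 35 3 17 6 9 6 3 5-1 29 3 24-5 10-10 7-8 1-19-3-17 3-7-3-11-9-6-3-7 0-17 3-11-2-15-7-22-14-8-2"/></g><g data-elev="400"><path d="M527 127l-4 12-5 6-9 7-8 2-8-6-8-15-4-5-16-8-18-3-4-2-2-6 0-18-5-56"/><path d="M75 35l1 6 5 5 37 15 24 20 48 21 7 5 6 6 4 8 2 10-9 32 3 29-8 25-2 11 1 8 5 19 4 7 6 5 21 4 8 4 6 8 14 30 12 17 11 11 17 7 7 5 8 10 1 6-9 11-7 14-3 1-13-12-16-27-24-18-19-22-8-5-29-13-7 0-6 1-23 12-27 2-11-1-22-10-28-3-6-7-3-20-5-8-18-13-13-5"/><path d="M462 35l1 14 5 26 2 4 3 0 2-2 7-12 9-2 8 2 11 12 17 5"/></g><g data-elev="600"><path d="M298 545l-4-6-7-6-63-32-9-8-6-10-4-15 3-16 6-11 17-17 3-12-2-11-7-17 1-17-2-7-7-11-13-12-13-5-12-1-9 4-15 12-6 2-24-11-11-1-13 2-10 4-11 12-11 8-16 7-8 0-20-9-8-2"/><path d="M527 264l-16 2-26 14-3 0-13-52 7-43-3-12-4-6-7-4-32-10-11-8-7-13-9-12-2-7 1-6 11-16 0-7-1-5-5-6-20-5-11-5-3-3 3-4 20-12 3-4 1-5"/><path d="M147 35l2 16 3 5 3 3 11 1 15-4 5-3-2-4-15-9-4-5"/><path d="M318 35l3 14 15 11 5 11 0 5-4 2-6-2-5-5-9-14-11-5-9-1-8 1-7 3-6 6-11 16-5 15 0 8 4 9 17 19 11 20-3 0-24-11-16-2-6 3-19 19-5 10 5 25-4 24 0 7 5 8 8 3 7-5 9-16 5-6 9-1 12 7 4 8-3 19 2 11 19 26 15 24 9 10 9 6 23 5 7 5 3 6-2 16 2 7 6 4 22 10 26 15 3 4 4 16 11 11 10 17 20 26 3 5-2 4-13 8-4 8 3 7 12 13 1 8-2 7-5 5-5 1-14-10-8-4-9-2-8 2-4 4-3 5 0 25"/></g><g data-elev="800"><path d="M111 464l7 1 7-4 8-10 2-8-2-1-29 11-1 3 1 3z"/><path d="M62 441l7 1 6-1 3-2 1-4-3-14-3-9-6-6-6-3-5 1-4 4-6 17 5 10z"/><path d="M198 415l3 0 2-2 0-4-4-3-3 1-1 2z"/><path d="M527 357l-20-7-8 2-9 4-7 8 0 19-16 10-4 7 1 8 5 9 36 27 4 5-1 20 2 22-6 13-3 17-13 24"/><path d="M323 232l11 1 24-7 20 1 21-8 11-2 9 0 20 5 5-3 1-8-3-8-11-9-9-6-22-8-5-12-5-5-11-4-16 2-6 3-15 14-19 11-10 14-2 6 0 7 6 11z"/></g>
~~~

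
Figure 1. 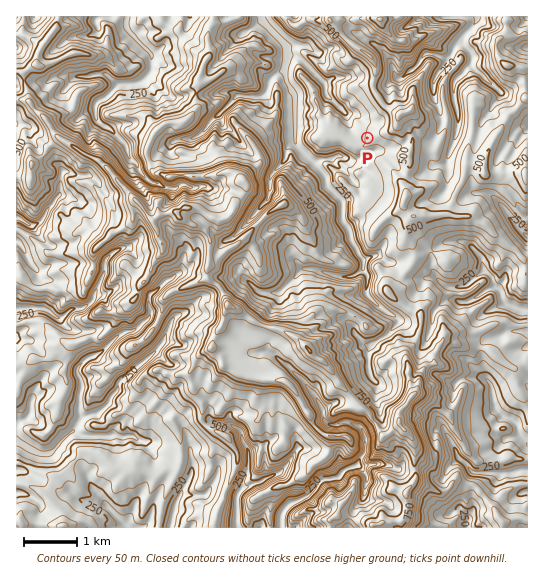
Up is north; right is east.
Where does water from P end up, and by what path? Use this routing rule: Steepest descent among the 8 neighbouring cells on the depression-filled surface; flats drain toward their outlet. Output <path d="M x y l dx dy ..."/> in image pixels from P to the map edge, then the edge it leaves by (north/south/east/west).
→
<path d="M367 138l-6 0-11-11-4-13-20-20-1-3 0-8-26-25-2-1-8 0-3-3 0-5-1-2 0-2-23-24 0-3-1-1"/>
exit: north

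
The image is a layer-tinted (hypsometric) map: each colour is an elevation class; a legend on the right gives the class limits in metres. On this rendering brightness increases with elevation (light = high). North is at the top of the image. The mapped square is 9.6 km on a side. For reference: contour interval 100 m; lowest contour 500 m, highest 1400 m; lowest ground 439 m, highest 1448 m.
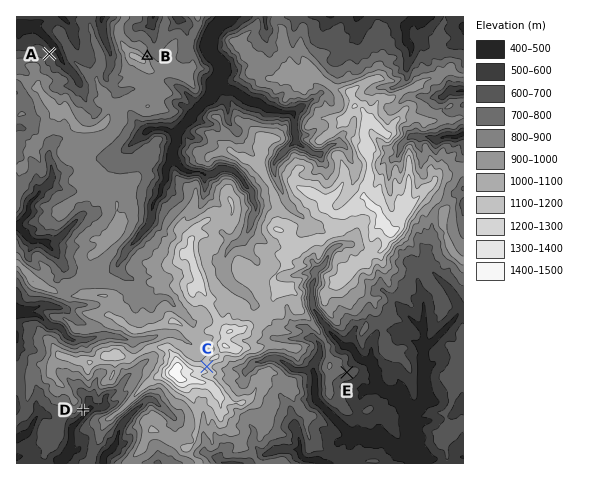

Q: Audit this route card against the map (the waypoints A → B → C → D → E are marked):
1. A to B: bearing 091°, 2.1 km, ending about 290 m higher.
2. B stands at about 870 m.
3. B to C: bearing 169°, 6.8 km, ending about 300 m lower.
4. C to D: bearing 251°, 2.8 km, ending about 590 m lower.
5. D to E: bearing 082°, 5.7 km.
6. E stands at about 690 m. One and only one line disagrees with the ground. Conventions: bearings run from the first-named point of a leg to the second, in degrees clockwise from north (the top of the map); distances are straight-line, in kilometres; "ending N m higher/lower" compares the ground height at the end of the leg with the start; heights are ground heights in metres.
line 3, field sense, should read higher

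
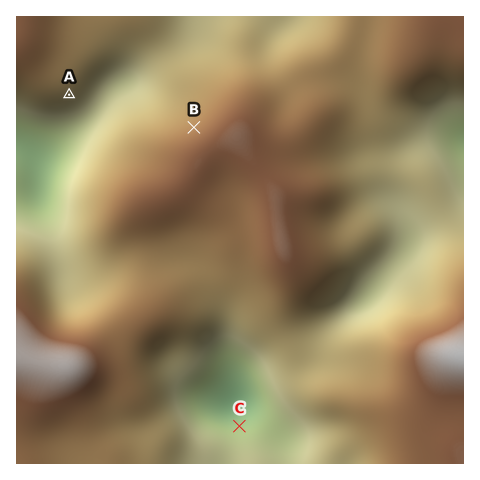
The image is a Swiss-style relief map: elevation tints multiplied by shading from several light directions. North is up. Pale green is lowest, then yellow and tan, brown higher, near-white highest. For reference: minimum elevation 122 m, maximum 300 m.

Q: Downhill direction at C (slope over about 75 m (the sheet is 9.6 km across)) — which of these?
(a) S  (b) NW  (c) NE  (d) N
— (d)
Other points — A SE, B NW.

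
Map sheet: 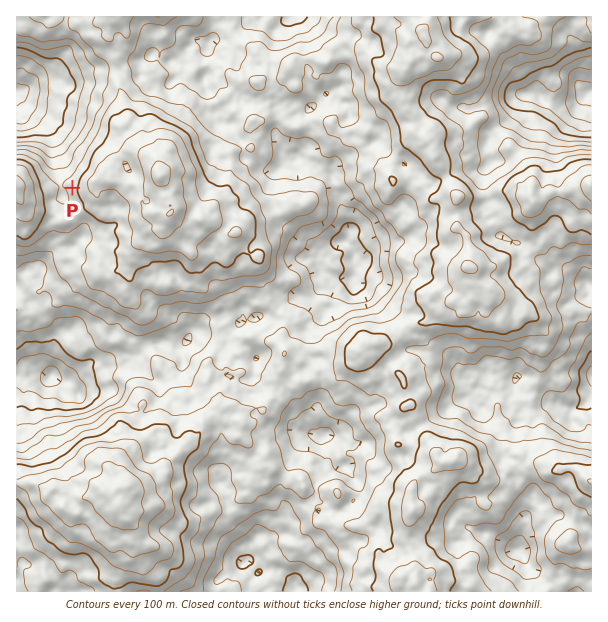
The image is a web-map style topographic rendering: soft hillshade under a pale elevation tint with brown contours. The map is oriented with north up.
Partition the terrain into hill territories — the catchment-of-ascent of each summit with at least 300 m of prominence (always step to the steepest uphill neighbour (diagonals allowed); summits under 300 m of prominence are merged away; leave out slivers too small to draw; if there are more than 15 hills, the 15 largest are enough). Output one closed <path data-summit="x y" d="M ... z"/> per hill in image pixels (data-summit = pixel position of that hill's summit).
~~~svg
<path data-summit="591 186" d="M573 16l-273 1 0 6 4 10 0 29 4 7-1 9 3 9 11 9 6-2 11 8 6 1 5 7 0 6-7 10-8 21-2 30 4 14 4 6 0 6 9 22 0 9-5 8 10 7 2 21-6 10-10 5-8 20-24 21-1 25 5 7 7 2 1 8 2 21-6 21 0 21 5 5 5-2 8 10 6 17 16 21 2 12-11 14-9 4-8-2-15 0-6-4-7 0-14 9 1 7-6 12 14 7 8 0 9 16-2 9-16 15 3 11 237 0 0-11-3-10 16 12 5 0 10-6 10 5 2 10 16-1 0-498-5-1-7-6 0-21-10-30 4-12z"/><path data-summit="119 506" d="M344 241l-14 13-11 4 3 12 11 6 1 2-20 17-17 1-10 5-18 15-11 0-16 6-3 0-6-6-24 3-6 3-18 21-6 3-9-3-17 0-9 5-6 7-10 3-3 4-3-2 5-7 1-12-5-5-9-4-4 3-4 9-2 9-6 7-9 4-6 8-15 8-8 0-7-4-10-14 0-23-5-9-1-16-6-9 8 2 4-2 1-6-8-18-10-10-10 10 1 311 281-1-2-10 16-15 2-9-9-16-8 0-14-7 6-12-1-7 14-9 7 0 6 4 6-2 17 4 9-4 11-14-2-12-16-21-6-17-8-10-5 2-5-5 0-21 6-21-2-21-1-8-7-2-5-7 1-25 24-21 8-20 15-10 0-21-1-5z"/><path data-summit="159 176" d="M221 16l-205 1 0 82 10 16 16 9 8 8 4 24 4 11 0 9 4 15-1 13-11 18 2 27-11 17-9 2-6 4 10 9 8 18-2 7-9 0-1 2 5 6 1 16 5 9 0 23 7 10 2-4-3-3 3-3-2-3 4-2-2-3 3-1 0-3 3 0 3-8-1-1 6 2 0-5 6 7-11 11-6 13-5 3 10 8 11-1 12-7 6-8 9-4 6-7 2-9 4-9 4-3 9 4 5 5-1 12-5 7 3 2 3-4 10-3 6-7 9-5 17 0 6 3 9-3 5-8 13-13 6-3 24-3 6 6 3 0 16-6 11 0 18-15 10-5 17-1 20-17-1-2-11-6-3-12 11-4 11-12 5-2 3-6 0-9-9-22 0-6-4-6-5-18-17-10-11-1-6-5-10 0-4-4-1-9-6-9 2-28-3-4-33-3-4 11-10 13-10-3-10-13 0-18-3-12-10 4-6-2-7-8 0-9-7-3 4 0 15-17 15 0 5-7 3-10 5-5z"/><path data-summit="17 186" d="M17 100l0 180 9-9 15-5 8-11 3-6-2-27 12-22-4-33-6-20 0-12-10-11-16-9z"/>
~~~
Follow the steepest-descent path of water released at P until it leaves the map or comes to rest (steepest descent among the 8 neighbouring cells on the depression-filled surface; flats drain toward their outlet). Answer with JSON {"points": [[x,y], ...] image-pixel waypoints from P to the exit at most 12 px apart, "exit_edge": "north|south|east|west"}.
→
{"points": [[72, 188], [60, 186], [59, 174], [57, 162], [54, 150], [54, 138], [45, 126], [33, 117], [24, 105], [17, 95]], "exit_edge": "west"}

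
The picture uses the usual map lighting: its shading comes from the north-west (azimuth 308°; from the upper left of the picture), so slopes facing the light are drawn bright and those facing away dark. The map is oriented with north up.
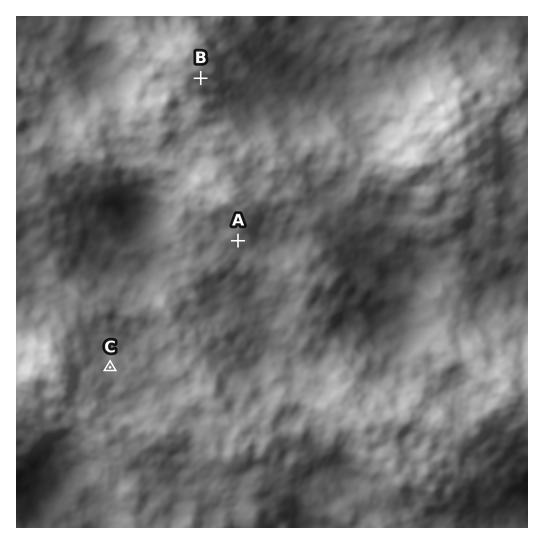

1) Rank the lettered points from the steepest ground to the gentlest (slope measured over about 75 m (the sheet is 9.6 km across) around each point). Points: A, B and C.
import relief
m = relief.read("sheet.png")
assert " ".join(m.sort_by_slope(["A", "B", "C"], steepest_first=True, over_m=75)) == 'B A C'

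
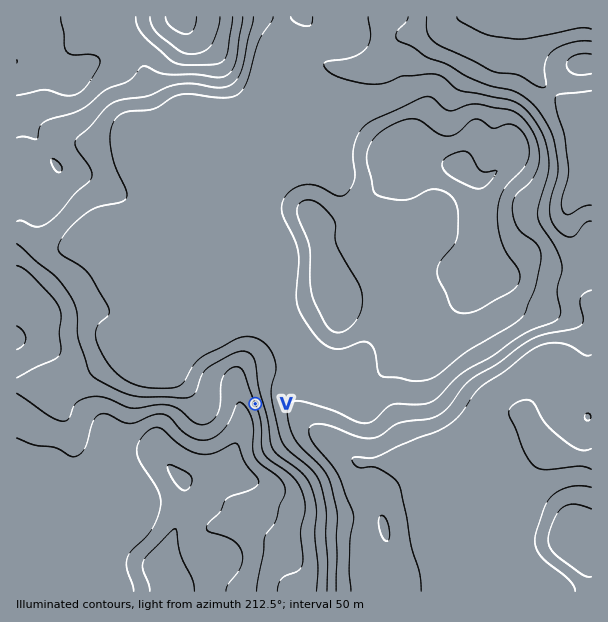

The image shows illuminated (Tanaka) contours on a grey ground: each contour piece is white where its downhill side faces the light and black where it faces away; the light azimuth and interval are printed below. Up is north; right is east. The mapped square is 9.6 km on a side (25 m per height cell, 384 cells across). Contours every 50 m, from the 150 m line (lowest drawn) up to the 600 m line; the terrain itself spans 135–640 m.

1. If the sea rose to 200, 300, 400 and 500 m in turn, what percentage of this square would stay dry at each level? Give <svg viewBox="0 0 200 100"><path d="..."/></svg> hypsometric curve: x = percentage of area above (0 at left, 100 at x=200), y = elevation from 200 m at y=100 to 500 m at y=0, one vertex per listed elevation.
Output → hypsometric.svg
<svg viewBox="0 0 200 100"><path d="M173 100l-25-33-80-34-38-33"/></svg>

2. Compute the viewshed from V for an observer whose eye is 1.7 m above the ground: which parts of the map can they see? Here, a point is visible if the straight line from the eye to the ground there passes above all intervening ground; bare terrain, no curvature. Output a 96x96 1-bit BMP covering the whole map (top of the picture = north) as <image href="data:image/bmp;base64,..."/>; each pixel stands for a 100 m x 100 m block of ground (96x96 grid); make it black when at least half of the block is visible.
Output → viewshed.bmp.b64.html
<image width="96" height="96" href="data:image/bmp;base64,Qk2+BAAAAAAAAD4AAAAoAAAAYAAAAGAAAAABAAEAAAAAAIAEAAATCwAAEwsAAAIAAAAAAAAA////AAAAAAAAAAAAAAAAAIB///8AAAAAAAAAAIB///4AAAAAAAAAAcB///4AAAAAAAAAAcD///4AAAAAAAAAA8D///4AAAAAAAAAA4D///8AAAAAAAAABwH///wAAAAAAAAADgH///gAAAAAAAAADgP///gAAAAAAAAAHgP///gAAAAAAAAAHgP///gAAAAAAAAAPgf///8AAAAAAAAAPg////8AAAAAAAAAfg////8AAAAAAAAAfh////8AAAAAAAAA/x////8AAAAAAAAA/7////8AAAAAAAIB//////8AAAAAAB/D//////8AAAAAAD////////8AAAAAAB////////8AAAAAAA////////8AAAAAAA////////8AAAAAAAf///////8AAAAAAAf/+AH///8AAAAAAAf/8AAD//8AAAAAAAf/8AAA//8AAAAAAA//4AAAH/8AAAAAAA//4AAAAf8AAAAAAB//4BgAAH8AAAAAAb//4HgAAB8AAAAAAf//4PgAAA8AAAAAAf//8fgAAAMAAAAAA/////gAAAAAAAAAA/////gAAAAAAAAAA/////wAAAAAAAAAA/////wAAAAAAAAAAf////4AAAAAAAAAAf////8AAAAAAAAAAP///5/AAAAAAAAAAD///4f4AAAAAAAAAB///wH+AAAAAAAAAA///wD/AAAAAAAAAB///gD/gAAAAAAAAB///AH/wAAAAAAAAD//OAP84AAAAAAAAD/+AA/8AAAAAAAAAH/+AH/8AAAAAAAAAH/+AH/8AAAAAAAAAP/8AH//gAAAAAAAAP/8AH//gAAAAAAAAf/4AD//gAAAAAAAAf/4AB//AAAAAAAAA//wAB/+AAAAAAAAA//wAA/+AAAAAAAAB//gAAfcAAAAAAAAB//gAAf8AAAAAAAAB//gAAP8AAAAAAAAD//gAAH8AAAAAAAAD//gAAH8AAAAAAAAH//gAAD8AAAAAAAAH//AAAD8AAAAAAAAH/+AAAB8AAAAAAAAP/8AAAB8AAAAAAAAP/wAAAB8AAAAAAAAP+AAAAD8AAAAAAAAf+AAAAD8AAAAAAAAf+AAAAP+AAAAAAAA/+AAAP/8AAAAAAAA//AAA//wAAAAAAAA//AAB//gAAAAAAAB//AAD/+AAAAAAAAB//gAD/wAAAAAAAAD//gAD4AAAAAAAAAD//gAAAAAAAAAAAAD//wAAAAAAAAAAAAH//wAAAAAAAAAAAAH//wAAAAAAAAAAAAH//4AAAAAAAAAAAAP//4AAAAAAAAAAAAP//AAAAAAAAAAAAAf/8AAAAAAAAAAAAD//4IAAAAAAAAAAAP//48AAAAAAAAAAAf//78AAAAAAAAAAA////8AAAAAAAAAAB////+AAAAAAAAAAD////+AAAAAAAAAAH////+AAAAAAAAAAP////+AAAAAAAAAAH/////AAAAAAAAAAD/////gAAAAAAAAAD/////wAAAAAAAAAD/////gAAAAAAAAAA/////AAAAAAAAAAAA////AAAAAAAA="/>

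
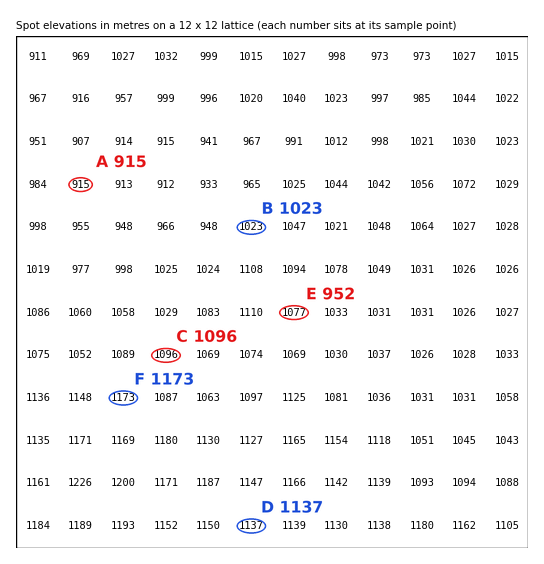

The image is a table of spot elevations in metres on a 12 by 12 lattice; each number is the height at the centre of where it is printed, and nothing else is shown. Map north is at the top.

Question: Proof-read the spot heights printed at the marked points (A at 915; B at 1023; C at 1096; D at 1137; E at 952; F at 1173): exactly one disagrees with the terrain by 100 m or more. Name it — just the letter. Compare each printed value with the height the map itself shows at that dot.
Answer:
E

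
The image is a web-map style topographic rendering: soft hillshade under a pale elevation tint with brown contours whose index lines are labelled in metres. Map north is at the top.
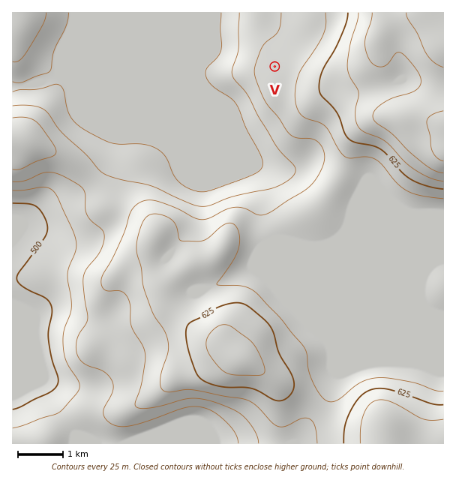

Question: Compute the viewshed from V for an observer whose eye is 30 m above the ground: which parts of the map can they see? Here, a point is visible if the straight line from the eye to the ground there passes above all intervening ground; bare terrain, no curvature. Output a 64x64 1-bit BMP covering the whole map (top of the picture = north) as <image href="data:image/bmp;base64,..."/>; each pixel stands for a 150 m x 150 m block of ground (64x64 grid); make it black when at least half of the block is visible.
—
<image width="64" height="64" href="data:image/bmp;base64,Qk0+AgAAAAAAAD4AAAAoAAAAQAAAAEAAAAABAAEAAAAAAAACAAATCwAAEwsAAAIAAAAAAAAA////AAAAAAAAAAAAAAP8BwAAAAAAA/wPAAAAAAAD/g8AAAAAAAP//wAAAAAAA///AAAAAAAH//8AAAAAAAf//wAAAAAAD///AAAAAAAf//8AAAAAAf///wAAAAAD////AAAAAAfx//8AAAAAH/H//wAAAAD/////AAAAAf////8AAAAD/////wAAAB//////AAAAP/////8AAAB//////wAAAA/////+AAAAB///v/wAAAID//4f/gAAAgH//B//AAAHAP/4D/8AAA8Af/AP/gAADwA/8Af4AAAHgB/gA/AAAAP4H+AD4AAAAf4PwAPAAAAA//+AAcAAAAP//4ABgAAAB///AAEAAAAP//+AAAAAAB////AAAAABP////AAAAAf////+AAAAD/////4AAAAP/////wAAAB//////AAAAP/////+AAGB/////x4AAcP////8AAAA//////gAAAD/////wAAAAP/////AAAAB/////4YBAAP/////hgGAA/////8HAeAD/////weB/AP////+D8P/A/////4f4/+D/////B/3/+P////8P//4A////////8AD////////wAP////////gA////////+AD/////P//4AP////9///gA////////+AD////////4AP////////wA/////////AD////////+AA=="/>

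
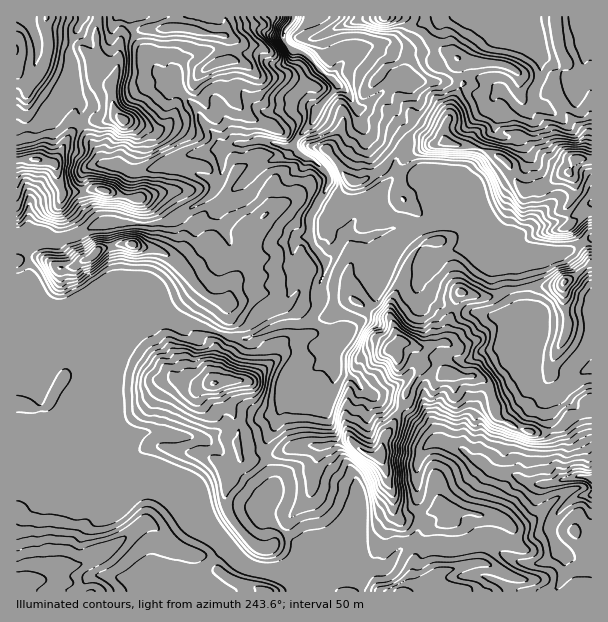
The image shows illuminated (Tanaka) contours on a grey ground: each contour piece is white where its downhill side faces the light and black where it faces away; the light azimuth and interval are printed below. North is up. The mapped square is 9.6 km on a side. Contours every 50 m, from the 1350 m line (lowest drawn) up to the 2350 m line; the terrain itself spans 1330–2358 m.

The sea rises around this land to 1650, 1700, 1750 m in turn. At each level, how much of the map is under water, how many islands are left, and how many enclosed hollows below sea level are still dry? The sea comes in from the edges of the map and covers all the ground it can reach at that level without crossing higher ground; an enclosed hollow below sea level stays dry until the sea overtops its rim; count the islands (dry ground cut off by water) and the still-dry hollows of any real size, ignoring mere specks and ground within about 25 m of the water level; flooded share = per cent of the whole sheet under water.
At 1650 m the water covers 9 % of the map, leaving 0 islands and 0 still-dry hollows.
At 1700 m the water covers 15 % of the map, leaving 0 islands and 0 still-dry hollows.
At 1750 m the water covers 40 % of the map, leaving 0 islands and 0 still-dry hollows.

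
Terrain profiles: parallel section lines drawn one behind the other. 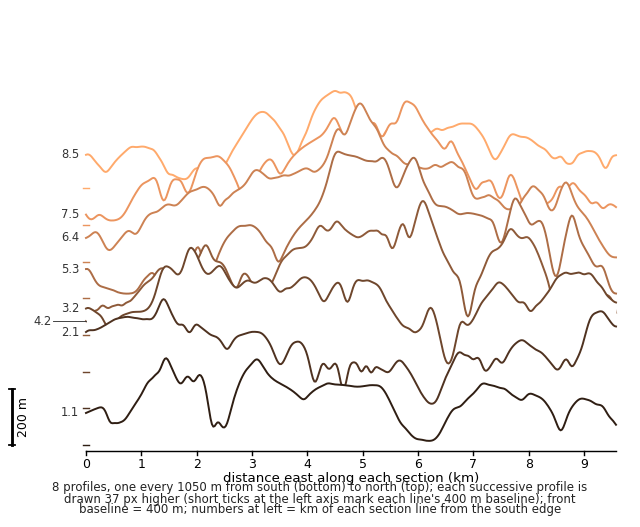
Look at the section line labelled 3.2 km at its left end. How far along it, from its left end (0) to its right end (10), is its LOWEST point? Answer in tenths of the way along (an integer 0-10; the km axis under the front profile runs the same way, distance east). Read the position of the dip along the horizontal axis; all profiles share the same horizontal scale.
7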